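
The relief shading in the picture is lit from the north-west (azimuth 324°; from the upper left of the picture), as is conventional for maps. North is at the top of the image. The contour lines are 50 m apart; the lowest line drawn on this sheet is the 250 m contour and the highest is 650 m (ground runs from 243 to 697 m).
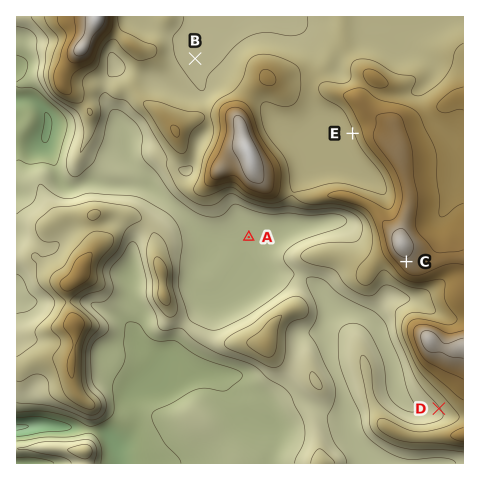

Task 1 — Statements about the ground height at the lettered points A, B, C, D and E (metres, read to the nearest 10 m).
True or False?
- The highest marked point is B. False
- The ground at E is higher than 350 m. True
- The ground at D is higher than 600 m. False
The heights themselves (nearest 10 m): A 370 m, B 450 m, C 640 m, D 450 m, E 490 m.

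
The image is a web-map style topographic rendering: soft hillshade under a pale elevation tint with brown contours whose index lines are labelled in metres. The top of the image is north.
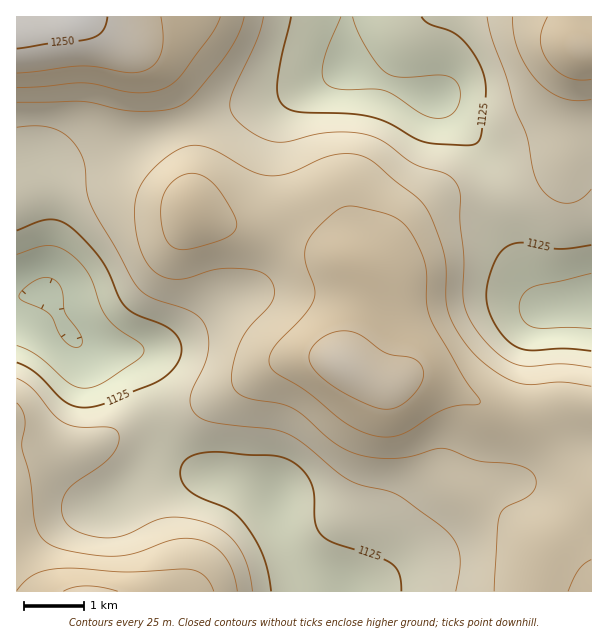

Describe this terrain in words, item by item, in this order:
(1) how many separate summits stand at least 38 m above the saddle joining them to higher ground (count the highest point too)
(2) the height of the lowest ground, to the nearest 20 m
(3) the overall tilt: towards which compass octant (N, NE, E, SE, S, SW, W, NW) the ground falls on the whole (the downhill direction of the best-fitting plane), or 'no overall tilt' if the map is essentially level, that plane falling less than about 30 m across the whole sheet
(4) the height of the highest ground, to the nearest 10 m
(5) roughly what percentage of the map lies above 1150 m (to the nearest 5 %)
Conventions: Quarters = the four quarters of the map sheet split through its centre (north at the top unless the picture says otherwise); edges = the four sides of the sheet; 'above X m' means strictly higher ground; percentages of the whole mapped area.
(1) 4 summits rise at least 38 m above their surroundings.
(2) The lowest point is down at roughly 1080 m.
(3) On the whole the map has no overall tilt.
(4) The highest ground is at about 1260 m.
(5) Roughly 60 % of the ground is higher than 1150 m.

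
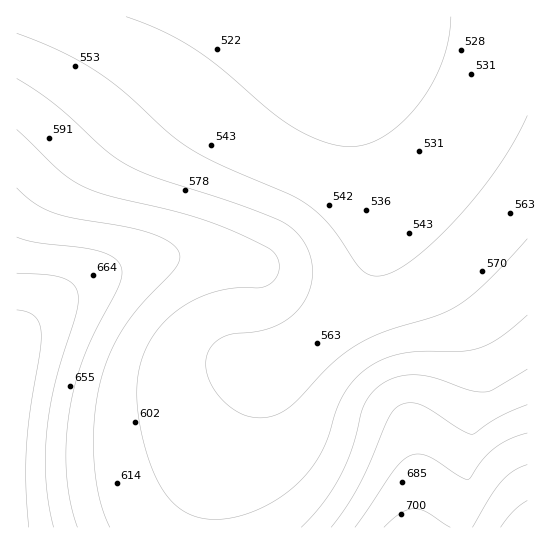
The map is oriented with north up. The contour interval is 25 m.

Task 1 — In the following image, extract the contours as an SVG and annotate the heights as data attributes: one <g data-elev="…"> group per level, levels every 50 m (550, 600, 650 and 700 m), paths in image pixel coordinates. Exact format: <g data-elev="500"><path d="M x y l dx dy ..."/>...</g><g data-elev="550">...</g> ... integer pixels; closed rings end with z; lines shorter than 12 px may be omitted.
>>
<g data-elev="550"><path d="M527 116l-14 27-18 28-21 28-25 28-24 23-22 16-17 9-13 1-7-3-7-6-29-41-11-12-13-10-16-9-64-28-32-16-22-16-45-41-29-21-37-22-44-18"/></g><g data-elev="600"><path d="M527 315l-26 22-22 11-18 3-38 0-17 2-17 4-16 8-15 11-12 14-9 17-9 30-7 17-12 18-16 16-24 16-27 11-25 4-12 0-11-3-14-7-12-12-11-16-8-22-8-29-4-27 0-22 5-22 5-13 8-13 10-12 13-11 19-11 20-8 20-3 22 0 8-2 7-5 4-7 1-8-1-8-5-7-6-4-53-24-39-12-68-16-25-9-23-15-42-42"/></g><g data-elev="650"><path d="M77 527l-7-26-4-30 0-32 4-31 5-25 8-24 11-26 24-46 4-10 0-8-3-6-4-4-15-8-19-4-44-4-20-6"/><path d="M527 405l-28 12-28 17-12-5-38-24-12-2-11 3-5 5-6 9-18 45-12 25-12 19-14 18"/></g><g data-elev="700"><path d="M29 527l-3-44 1-38 4-38 9-57 1-17-2-10-4-6-8-5-10-2"/><path d="M450 527l-24-15-12-3-13 4-17 14"/><path d="M527 465l-14 6-12 11-11 15-18 30"/></g>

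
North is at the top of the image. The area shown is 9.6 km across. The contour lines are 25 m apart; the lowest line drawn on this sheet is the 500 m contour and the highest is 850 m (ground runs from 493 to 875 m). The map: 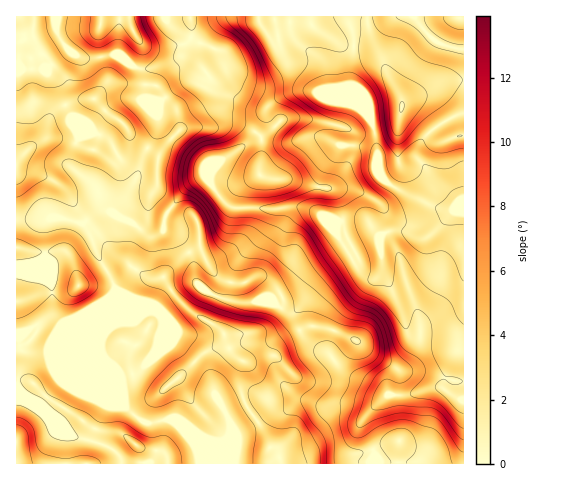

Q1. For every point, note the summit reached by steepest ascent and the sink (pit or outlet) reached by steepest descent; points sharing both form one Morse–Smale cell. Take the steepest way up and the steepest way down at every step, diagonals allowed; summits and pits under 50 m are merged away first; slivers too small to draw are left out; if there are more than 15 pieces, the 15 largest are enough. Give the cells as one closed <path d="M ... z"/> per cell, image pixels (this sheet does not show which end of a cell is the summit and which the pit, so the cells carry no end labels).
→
<path d="M347 16l-181 0 1 5 7 8 18 9 8-1 21-16-6 4-15 17-1 18 2 6-8-6-12-3-10 6-20 5-4 6-1 23 14 4 23-17 13-2 19 10 20 6 14 8 13 3 5-1-4 11-9 17-11 11-21 13-12 16 0 6 3 6 16 18 7 2 39 1-3 2-4 14-6 10-25 29-6 16-3 18 3 3 12 2 14-2 17 2 13 8 10-1-2 9 2 7 12 17 18 9 17 20 19 8 24 15-26 28 0 5 13 24 0 12 89 0 1-258-10 4-19-3-37-17-16-12-3-7-4-37-4-15-12-11-9-23 0-21 4-23z"/><path d="M206 177l-10 3-14 13-17 23-2 15-6 4-5 1-6-2-14-12-23-11-8 0-17 12 9 18 5 15 10 16 7 16 18 14 24 10 6 11-8 30-17 19-16 4-7-10-9-5 18 45 14 12 9 5 17-3 11 2 20 23 3 7 2 12 172 0 2-12-13-24 0-5 26-28-24-15-19-8-17-20-18-9-12-17-2-7 2-9-10 1-13-8-15-2-16 2-12-2-3-3 3-18 6-16 25-29 6-10 4-14 3-2-44-2-12-11z"/><path d="M70 51l-25 17-23 0-4-5-2 0 1 156 45-1 21 6 13-11 13-2 23 11 14 12 6 2 5-1 6-4 2-15 17-23 20-16 4 0 3 3 9-16 25-17 11-11 13-27-1-2-4 2-13-3-14-8-20-6-19-10-13 2-23 17-13-2-1-2 0-16 4-13-12 0-15-11-7-3-33 4z"/><path d="M116 289l-7 9-32 22-17 8-11-5-8 0-15 9-10 2 1 130 182-1-1-11-3-7-20-23-4-2-19 3-8-1-17-13-6-10-15-38 9 5 7 10 16-4 17-19 8-30-6-11-24-10-7-7z"/><path d="M414 16l-67 1 7 24-4 23 0 21 9 23 12 11 4 15 4 37 3 7 16 12 32 15 14 5 10 0 10-7-9-4-24-21-14-20 0-7 5-11 6-7 17-12 19-9 0-63-17-3-13-6-11-11z"/><path d="M62 218l-46 2 1 113 9-1 15-9 8 0 11 5 17-8 32-22 6-8-30-65z"/><path d="M165 16l-108 0-1 12 8 17 9 8 10 5 33-4 7 3 15 11 17-1 26-10 19 8-1-19 5-10 7-7-14 9-5 0-18-9-7-8z"/><path d="M463 113l-18 8-17 12-6 7-5 11 0 7 14 20 30 25 3-1z"/><path d="M56 16l-40 1 0 45 6 6 26-1 22-17-13-17z"/><path d="M463 16l-47 0-1 2 19 22 13 6 16 3z"/>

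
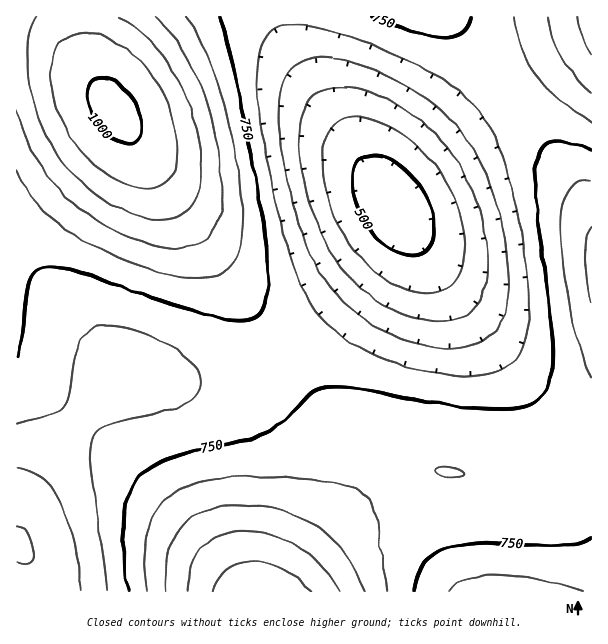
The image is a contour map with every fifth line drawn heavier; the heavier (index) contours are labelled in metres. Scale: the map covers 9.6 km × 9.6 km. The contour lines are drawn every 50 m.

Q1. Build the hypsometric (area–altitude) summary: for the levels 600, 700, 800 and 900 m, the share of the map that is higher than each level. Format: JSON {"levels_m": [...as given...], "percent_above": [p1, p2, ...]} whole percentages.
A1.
{"levels_m": [600, 700, 800, 900], "percent_above": [90, 70, 24, 10]}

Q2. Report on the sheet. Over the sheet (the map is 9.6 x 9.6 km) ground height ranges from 470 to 1010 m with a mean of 740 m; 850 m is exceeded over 14.3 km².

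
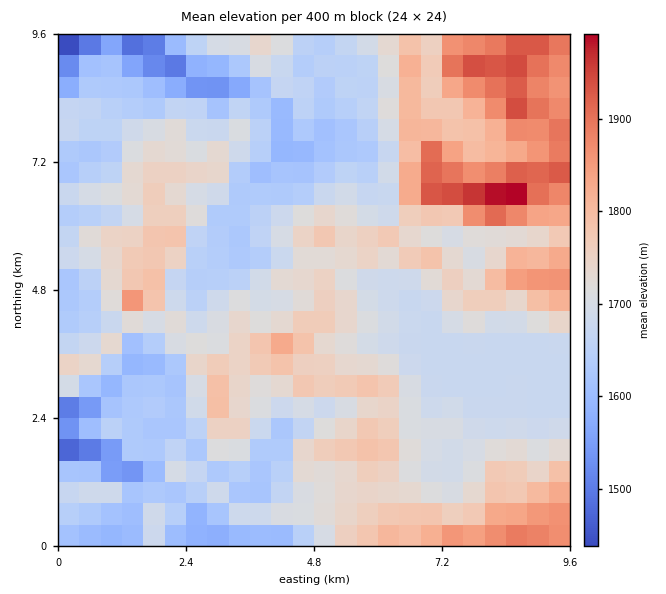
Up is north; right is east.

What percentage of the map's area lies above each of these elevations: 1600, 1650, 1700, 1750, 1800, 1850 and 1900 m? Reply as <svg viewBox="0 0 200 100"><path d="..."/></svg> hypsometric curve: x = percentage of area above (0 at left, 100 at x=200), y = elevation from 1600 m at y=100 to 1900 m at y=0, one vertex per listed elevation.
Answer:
<svg viewBox="0 0 200 100"><path d="M185 100l-36-17-49-16-41-17-29-17-11-16-10-17"/></svg>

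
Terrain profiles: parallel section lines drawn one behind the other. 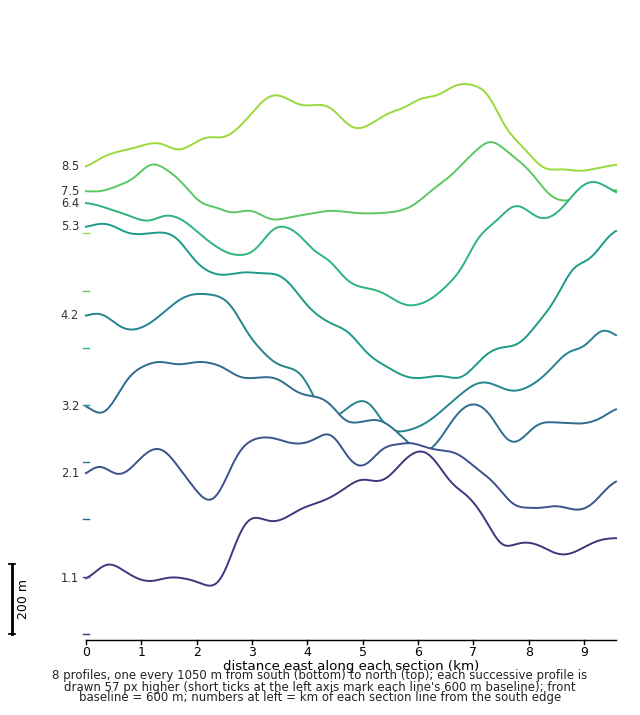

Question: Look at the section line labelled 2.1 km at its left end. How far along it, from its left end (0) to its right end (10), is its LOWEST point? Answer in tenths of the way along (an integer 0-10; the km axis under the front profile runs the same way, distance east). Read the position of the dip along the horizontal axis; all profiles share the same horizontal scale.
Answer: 9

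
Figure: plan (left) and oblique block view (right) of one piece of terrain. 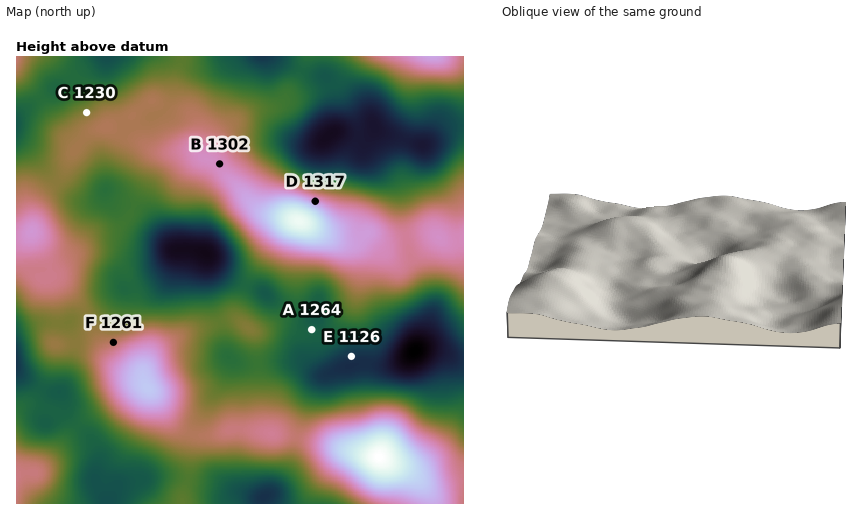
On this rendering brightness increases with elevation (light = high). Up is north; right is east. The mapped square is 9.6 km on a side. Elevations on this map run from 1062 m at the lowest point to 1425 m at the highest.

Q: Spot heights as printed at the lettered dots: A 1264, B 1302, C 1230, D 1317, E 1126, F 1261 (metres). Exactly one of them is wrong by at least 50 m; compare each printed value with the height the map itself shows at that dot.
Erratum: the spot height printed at A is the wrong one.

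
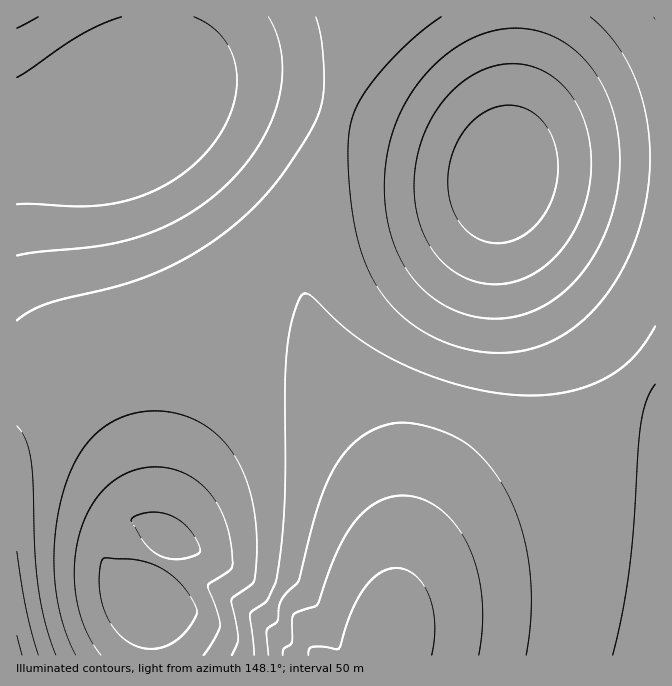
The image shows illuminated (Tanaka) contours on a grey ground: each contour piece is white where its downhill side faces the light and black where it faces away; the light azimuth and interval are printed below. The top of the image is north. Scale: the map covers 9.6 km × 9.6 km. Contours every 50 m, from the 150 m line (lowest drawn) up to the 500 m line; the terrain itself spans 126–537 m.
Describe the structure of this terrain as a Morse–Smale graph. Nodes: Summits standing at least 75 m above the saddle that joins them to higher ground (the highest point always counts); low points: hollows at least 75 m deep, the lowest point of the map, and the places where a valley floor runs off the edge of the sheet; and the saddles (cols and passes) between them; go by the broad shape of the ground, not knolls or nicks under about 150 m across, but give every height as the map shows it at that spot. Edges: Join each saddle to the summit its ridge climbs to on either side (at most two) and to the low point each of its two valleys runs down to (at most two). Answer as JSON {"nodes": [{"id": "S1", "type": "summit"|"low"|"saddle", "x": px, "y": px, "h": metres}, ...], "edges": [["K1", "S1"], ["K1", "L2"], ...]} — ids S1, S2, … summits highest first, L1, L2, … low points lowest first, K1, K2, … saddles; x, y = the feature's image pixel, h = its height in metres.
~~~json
{"nodes": [
{"id": "S1", "type": "summit", "x": 504, "y": 173, "h": 537},
{"id": "S2", "type": "summit", "x": 149, "y": 592, "h": 494},
{"id": "S3", "type": "summit", "x": 95, "y": 122, "h": 491},
{"id": "L1", "type": "low", "x": 385, "y": 647, "h": 126},
{"id": "L2", "type": "low", "x": 17, "y": 655, "h": 184},
{"id": "K1", "type": "saddle", "x": 337, "y": 113, "h": 345},
{"id": "K2", "type": "saddle", "x": 105, "y": 352, "h": 326}],
"edges": [["K1", "S1"], ["K1", "S3"], ["K1", "L1"], ["K2", "S2"], ["K2", "S3"], ["K2", "L1"], ["K2", "L2"]]}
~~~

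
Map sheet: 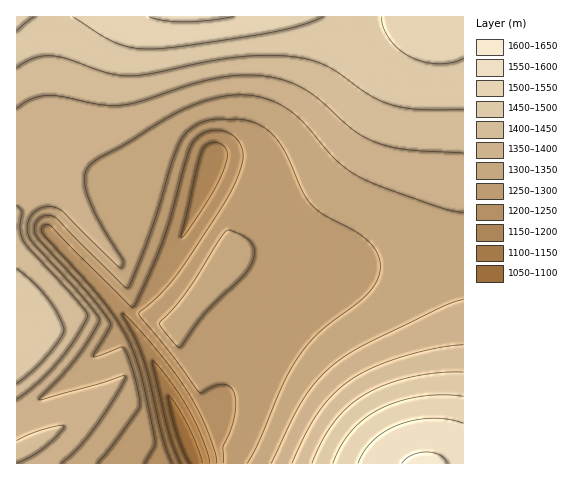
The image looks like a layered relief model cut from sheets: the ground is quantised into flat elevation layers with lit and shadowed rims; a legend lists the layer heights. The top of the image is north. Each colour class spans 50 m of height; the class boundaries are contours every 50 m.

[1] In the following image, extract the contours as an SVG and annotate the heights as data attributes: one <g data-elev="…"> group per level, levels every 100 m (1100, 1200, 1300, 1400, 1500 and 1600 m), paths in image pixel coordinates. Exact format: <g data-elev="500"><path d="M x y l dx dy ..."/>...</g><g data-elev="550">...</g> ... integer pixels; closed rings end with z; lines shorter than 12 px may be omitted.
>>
<g data-elev="1100"><path d="M189 463l-13-30-7-27-1-10 7 7 13 23 10 23 4 14"/></g><g data-elev="1200"><path d="M172 463l-10-28-18-74-8-21-13-25 0-2 34 37 31 42 11 20 9 20 8 22 0 9"/><path d="M181 238l21-87 3-5 4-3 5-1 6 1 5 4 3 7-5 19-18 31-18 28z"/></g><g data-elev="1300"><path d="M97 463l17-19 25-36 1-9-5-20-6-21-6-11-29 10 1-4 15-26 0-5-22-29-50-55-4-7 1-7 4-5 6-3 5-1 6 3 67 67 4 3 4-7 18-45 22-72 10-24 6-8 9-7 12-5 12-1 29 2 11 4 10 7 14 19 18 39 8 13 12 11 31 16 13 9 10 12 4 13-2 14-9 14-11 10-38 30-12 12-10 14-14 25-25 58-12 22"/><path d="M178 347l3-1 27-36 32-31 10-12 4-9 0-9-3-7-8-6-14-6-4 2-39 61-26 29 2 6z"/></g><g data-elev="1400"><path d="M17 463l14-6 12-9 14-13 7-9-4-1-18 5-25 11"/><path d="M17 399l21-16 20-21 18-25 12-22-14-18-49-54-5-14 2-18-5-6"/><path d="M463 345l-29 4-34 8-28 11-22 12-17 15-14 17-13 21-14 30"/><path d="M17 109l15-10 16-4 15 2 39 8 23 0 16-4 45-15 25-7 26-4 25 1 23 4 19 9 16 11 34 30 22 12 31 8 56 3"/></g><g data-elev="1500"><path d="M463 396l-21-1-22 2-22 5-19 7-15 10-13 12-10 15-8 17"/><path d="M17 31l17-14"/><path d="M73 17l42 25 16 5 17 2 35-3 86-13 31-7 23-9"/><path d="M382 17l1 10 6 12 10 10 11 8 14 5 14 2 14-1 11-5"/></g><g data-elev="1600"><path d="M447 463l-2-4-5-4-14-3-14 3-10 8"/></g>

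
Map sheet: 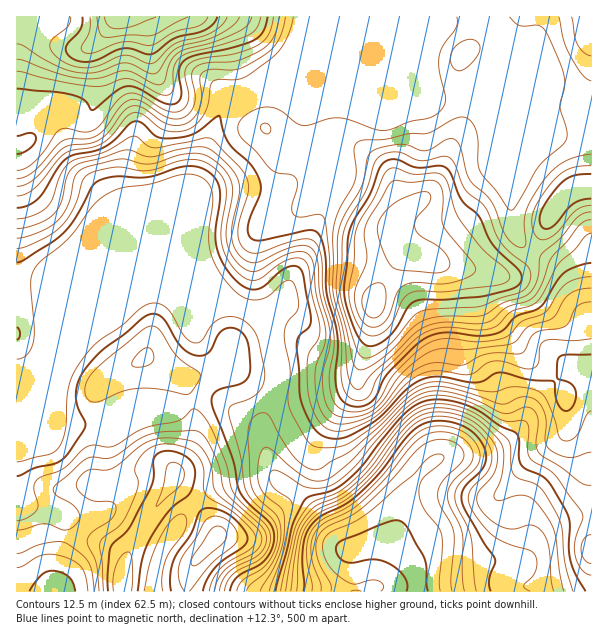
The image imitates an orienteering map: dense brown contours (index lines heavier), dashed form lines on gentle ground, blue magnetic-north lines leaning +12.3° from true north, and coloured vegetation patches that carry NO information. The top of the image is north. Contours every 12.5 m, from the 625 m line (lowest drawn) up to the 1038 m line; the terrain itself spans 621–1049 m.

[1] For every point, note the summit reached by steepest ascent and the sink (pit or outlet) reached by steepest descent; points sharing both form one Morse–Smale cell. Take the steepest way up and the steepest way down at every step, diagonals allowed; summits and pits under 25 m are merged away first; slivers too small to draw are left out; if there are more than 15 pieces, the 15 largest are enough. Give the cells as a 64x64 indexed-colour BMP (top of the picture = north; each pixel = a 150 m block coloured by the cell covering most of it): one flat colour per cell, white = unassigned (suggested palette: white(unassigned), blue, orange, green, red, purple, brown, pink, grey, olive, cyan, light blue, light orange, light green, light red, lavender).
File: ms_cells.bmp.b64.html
<image width="64" height="64" href="data:image/bmp;base64,Qk12CAAAAAAAAHYAAAAoAAAAQAAAAEAAAAABAAQAAAAAAAAIAAATCwAAEwsAABAAAAAAAAAA////ALR3HwAOf/8ALKAsACgn1gC9Z5QAS1aMAMJ34wB/f38AIr28AM++FwDox64AeLv/AIrfmACWmP8A1bDFAKqqmZmZmVVWZmZmZmZmZmZmZmZEREREREREREREREREqqqZmZmZVVZmZmZmZmZmZmZmZkRERERERERERERERESqqpmZmZlVVWZmZmZmZmZmZmZmRERERERERERERERERKqqqZmZmVVVZmZmZmZmZmZmZmREREREREREREREREREqqqpmZmVVVVmZmZmZmZmZmZmZEREFERERERERERERESqqqmZlVVVVVZmZmZmZmZmZmYRERFERERERERERERERDMzNVVVVVVVVmZmZmZmZmZmYREREUREREREREREREREMzM1VVVVVVVVZmZmZmZmZmYRERERREREREREREREREQzMzMzNVVVVVVWZmZmZmZmZhEREREURERERERERERERDMzMzMzVVVVVVZmZmZmZmZhERERERREREREREREREREMzMzMzNVVVVVVVZmZmZmZhERERERFEREREREREREREQzMzMzM1VVVVVVVWZmZmZhERERERERRERERERERERERDMzMzMzVVVVVVVVVVVWYRERERERERFEREREREREREREMzMzMzNVVVVVVVVVVVURERERERERERREREREREREREQzMzMzM1VVVVVVVVVVVREREREREREREURERERERERERDMzMzMzVVVVVVVVVVVVEREREREREREREREUREREREREMzMzMzNVVVVVVVVVVVURERERERERERERERERREREREQzMzMzM1VVVVVVVVVVUREREREREREREREREREURERERDMzMzMzVVVVVVVVVVVRERERERERERERERERERFEREREMzMzMzMzVVVVVVVVUzMRERERERERERERERERERREREQzMzMzMzMzMzVVVVUzMxERERERERERERERERERFERERDMzMzMzMzMzMzMzMzMzERERERERERERERERERERREREMzMzMzMzMzMzMzMzMzMxEREREREREREREREREREUREQzMzMzMzMzMzMzMzMzMzERERERERERERERERERERFERDMzMzMzMzMzMzMzMzMzMRERERERERERERERERERERRBIiMzMzMzMzMzMzMzMzMxEREREREREREREREREREREREiIiIzMzMzMzMzMzMzMzERERERERERERERERERERERESIiIiMzMzMzMzMzMzMzERERERERERERERERERERERERIiIiIjMzMzMzMzMzMzMREREREREREREREREREREREREiIiIiIzMzMzMzMzMzMxERERERERERERERERERERERESIiIiIiIzMzMzMzMzMxERERERERERERERERERERERERIiIiIiIiMzMzMzMzMRERERERERERERERERERERERERciIiIiIiIjMzMiIiERERERERERERERERERERERERERFyIiIiIiIiIiIiIiIRERERERERERERERERERERERERF3IiIiIiIiIiIiIiIREREREREREREREREREREREREREXciIiIiIiIiIiIiIREREREREREREREREREREREREREXdyIiIiIiIiIiIiIhEREREREREREREREREREREREREXd3IiIiIiIiIiIiIhERERERERERERERERERERERERF3d3ciIiIiIiIiIiIiERERERERERERERERERERERERd3d3dyIiIiIiIiIiIiIRERERERERERERERERERERERF3d3d3IiIiIiIiIiIiIhERERERERERERERERERERERF3d3d3ciIiIiIiIiIiIiIREREREREREREREREREREREXd3d3dyIiIiIiIiIiIiIhERERERERERERERERERERERd3d3d3IiIiIiIiIiIiIhERERERERERERERERERERERF3d3d3ciIiIiIiIiIiIiEREREREREREREREREREREREXd3d3dyIiIiIiIiIiIiIRERERERERERERERERERERERd3d3d3IiIiIiIiIiIiIhERERERERERERERERERERERF3d3d3ciIiIiIiIiIiIiIRERERERERERERERERERERF3d3d3dyIiIiIiIiIiIiIhEREREREREREREREREREREXd3d3d3IiIiIiIiIiIiIiERERERERERERERERERERERd3d3d3ciIiIiIiIiIiIiIhERERERERERERERERERERF3d3d4iCIiIiIiIiIiIiIiEREREREREREREREREREREXd4iIiIIiIiIiIiIiIiIiIREREREREREREREREREREXiIiIiIgiIiIiIiIiIiIiIiEREREREREREREREREREYiIiIiIiCIiIiIiIiIiIiIiIhERERERERERERERERERiIiIiIiIIiIiIiIiIiIiIiIiIhERERERERERERERERiIiIiIiIgiIiIiIiIiIiIiIiIiIhERERERERERERERGIiIiIiIiCIiIiIiIiIiIiIiIiIiIRERERERERERERERiIiIiIiIIiIiIiIiIiIiIiIiIiIiEREREREREREREREYiIiIiIgiIiIiIiIiIiIiIiIiIiIhEREREREREREREREYiIiIiCIiIiIiIiIiIiIiIiIiIiEREREREREREREREREYiIiIIiIiIiIiIiIiIiIiIiIiIhERERERERERERERERGIiIgiIiIiIiIiIiIiIiIiIiIiIREREREREREREREREYiIiCIiIiIiIiIiIiIiIiIiIiIhERERERERERERERERiIiI"/>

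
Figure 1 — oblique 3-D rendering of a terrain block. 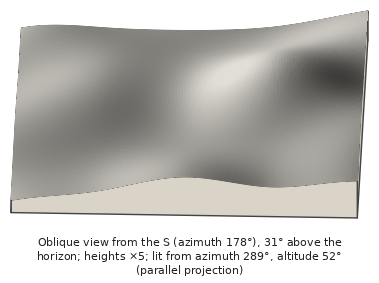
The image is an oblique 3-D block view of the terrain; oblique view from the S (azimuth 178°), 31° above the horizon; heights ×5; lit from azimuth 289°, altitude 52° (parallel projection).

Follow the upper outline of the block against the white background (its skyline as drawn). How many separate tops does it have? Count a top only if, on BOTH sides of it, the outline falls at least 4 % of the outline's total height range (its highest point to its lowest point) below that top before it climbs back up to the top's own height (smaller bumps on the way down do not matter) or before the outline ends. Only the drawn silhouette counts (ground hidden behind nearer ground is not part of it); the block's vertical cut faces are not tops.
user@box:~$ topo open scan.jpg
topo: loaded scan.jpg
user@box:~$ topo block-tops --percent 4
0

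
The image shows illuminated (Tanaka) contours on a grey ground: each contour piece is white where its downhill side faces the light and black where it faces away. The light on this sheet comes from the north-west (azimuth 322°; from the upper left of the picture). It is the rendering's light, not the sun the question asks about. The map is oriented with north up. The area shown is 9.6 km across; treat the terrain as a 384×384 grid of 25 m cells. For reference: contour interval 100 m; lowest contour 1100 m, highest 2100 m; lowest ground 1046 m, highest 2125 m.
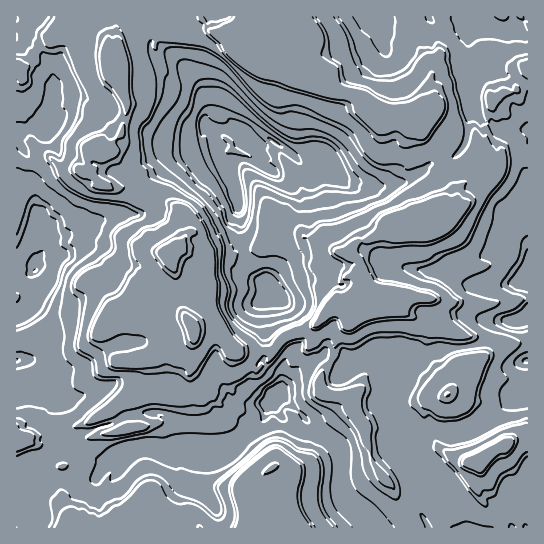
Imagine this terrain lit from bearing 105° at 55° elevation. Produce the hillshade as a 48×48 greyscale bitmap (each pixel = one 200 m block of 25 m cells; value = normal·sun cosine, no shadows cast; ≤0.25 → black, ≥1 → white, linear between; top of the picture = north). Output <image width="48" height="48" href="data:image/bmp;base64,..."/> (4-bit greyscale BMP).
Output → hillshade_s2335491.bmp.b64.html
<image width="48" height="48" href="data:image/bmp;base64,Qk32BAAAAAAAAHYAAAAoAAAAMAAAADAAAAABAAQAAAAAAIAEAAATCwAAEwsAABAAAAAAAAAAAAAAABEREQAiIiIAMzMzAERERABVVVUAZmZmAHd3dwCIiIgAmZmZAKqqqgC7u7sAzMzMAN3d3QDu7u4A////ALuVe6iby7u7u3ZYu7vc3L3bd7263bqs3Lunerlou7u6vKQou7zu3cy4asy7zMvMzMupq7qFarzKq4JJu83v7tuHrMu7u7vMzMu7vMqoVb3bumFZvM3//9d5ndu8unruzLu7vOuIZovLqmAXvM3//7Z3vdy7tmvu3Lu7zO6pZ5q6qnEAat3f77Vpzc26Y23u78y7vN7aqKu6q7kQBaus3rRszMy3VFru7+7cu83dzLzMu8ySAGiIvYN927uphiFd/97su6q8y7zcu7zKQUiqqmOe3Lu7uoQTvsvLuqyore3Lu83uuHq7lma+27u8zMuER4q6iFfe3NzLzMzv2oq6Znndy7uYvezKdomqhWRb3curze3v/WV1aZzty5eKve7tqLu7qHlVrMzMzO7e/rQSi6vuy5V3vv/v28zLh6ume8zLzN3d3dchrJfNy7dYnO/v7KvLhnZ5q7yp3szN7ttkncqsy7plm8/+7Im6d3RIvMy73tm+7tubrMu7zLumWK7//ru4VWeJmbu7zsjP7O2bzMzLvLvLmIre77zZQjjNuZunvtzMyI2py6ztzLqrvNuqzom4UgbMy7umr+65hzSau4zcuqq7zey6eESHZRObu7uGvey6hkIAjJvcy83M7e7u67dDVkNru7uZvO3euXUgCbvMzO7d7t7u7txRRmZWq7u7vP7/65UhBJu7u8zu3svNzLuRA5ula7vMzP7v/XNDZ2i7mqmKztu93NujAGq4SLq9zP3u62RWeWjcuqu6zu3e/uyWECWKdoa+7P79ypZGm3fdze7czN7t79y6YzNGZma+7e/su6mGd3zuzMze3N7c3t24aYQzRoWN/t7YesuHiGndy8vMzu/szf63aqUkVGdY3szHWbqHioZ5u7zN7u/9vP62e7hVVWV5zMyjKLunZ3dke7u87v/+u/6WqpibpnZay8ygB7uoZmVDNpq7zv/+y+yqdoiZmrl5mr3ABqmYh2ZCI1Z6vO/+3MymVWi93Lupms2wJ4mHeYiFQ0d3i87u7sllVnvezMuqvN2DaImqmXaXeXaKmszu/6mFNr7tzcu8zd13qni7u3RXqauZu8zP/7t3ZIze7uzd3ty6qYq7uUJHq7zLury+/leGQmvO/+7u7trMuZmbpiNZu7zM3JvM7XqTE0et//7v7cvMp0WahVVpu5zuzbvM3bvHEnd67/7v/szJU0eqiHZnvLzu3tvM7+7aUmmY3////ruWMnu5eJd7u7vO/tq83M76ZWqXzv/v/sqDFKypqoerqZq+/teu3M37ZmiH7u///rlBOLqYmru7uWad7sZt7e78ZWhq7u7v/acyaYirzMuYmZiL7sp4vf/rdnZ87u7u25USery7vd27l1is7ru6hs7cdoZ97u7uuXIXvMu8zN7cqmSN7bu6dHvLd5Z93u7bqEKLu8zM7e3tqJda3Ku7qJh6u6Zt3dy6qVe7u7vM7u7cp6uZzJaamZhYu7mL3Mu8t2q7u7vN3t7Mlpu77cqrqppVq7uay7y7q3WLu7vOzs67lZ2q3rusuQ=="/>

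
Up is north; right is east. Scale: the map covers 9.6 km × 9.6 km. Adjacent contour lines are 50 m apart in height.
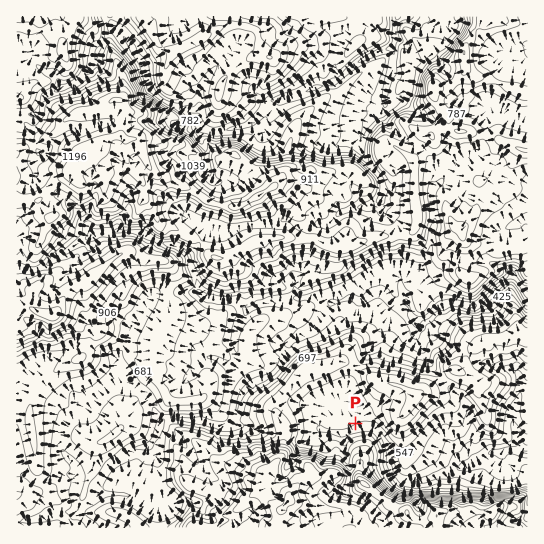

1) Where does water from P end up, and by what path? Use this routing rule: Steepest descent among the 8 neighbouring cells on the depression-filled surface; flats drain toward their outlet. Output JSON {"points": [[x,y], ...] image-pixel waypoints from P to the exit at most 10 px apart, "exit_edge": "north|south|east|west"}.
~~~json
{"points": [[355, 423], [366, 426], [377, 430], [385, 441], [390, 451], [393, 462], [397, 473], [406, 481], [417, 482], [427, 479], [438, 475], [449, 473], [459, 469], [470, 465], [481, 458], [491, 453], [502, 453], [513, 450], [523, 451], [527, 453]], "exit_edge": "east"}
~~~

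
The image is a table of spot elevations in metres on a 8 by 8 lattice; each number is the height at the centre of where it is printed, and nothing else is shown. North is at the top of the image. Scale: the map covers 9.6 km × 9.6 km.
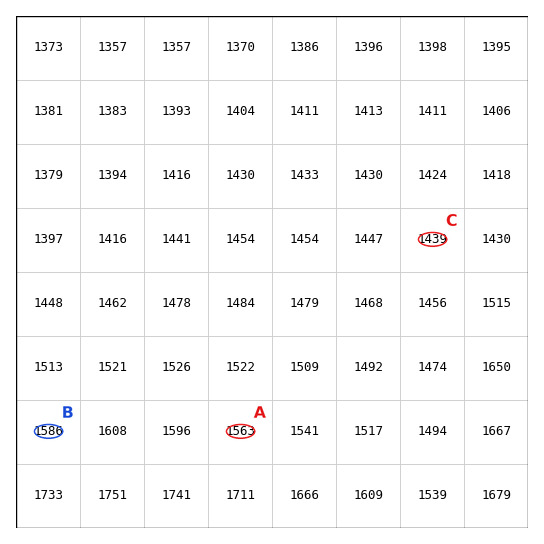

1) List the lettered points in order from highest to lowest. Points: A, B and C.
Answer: B A C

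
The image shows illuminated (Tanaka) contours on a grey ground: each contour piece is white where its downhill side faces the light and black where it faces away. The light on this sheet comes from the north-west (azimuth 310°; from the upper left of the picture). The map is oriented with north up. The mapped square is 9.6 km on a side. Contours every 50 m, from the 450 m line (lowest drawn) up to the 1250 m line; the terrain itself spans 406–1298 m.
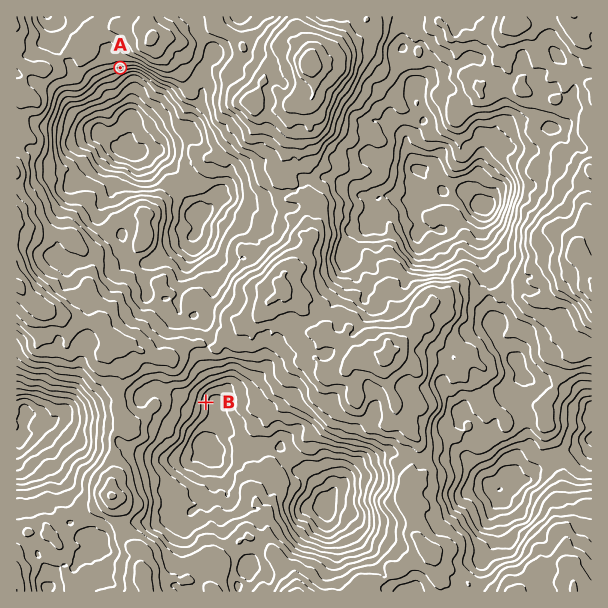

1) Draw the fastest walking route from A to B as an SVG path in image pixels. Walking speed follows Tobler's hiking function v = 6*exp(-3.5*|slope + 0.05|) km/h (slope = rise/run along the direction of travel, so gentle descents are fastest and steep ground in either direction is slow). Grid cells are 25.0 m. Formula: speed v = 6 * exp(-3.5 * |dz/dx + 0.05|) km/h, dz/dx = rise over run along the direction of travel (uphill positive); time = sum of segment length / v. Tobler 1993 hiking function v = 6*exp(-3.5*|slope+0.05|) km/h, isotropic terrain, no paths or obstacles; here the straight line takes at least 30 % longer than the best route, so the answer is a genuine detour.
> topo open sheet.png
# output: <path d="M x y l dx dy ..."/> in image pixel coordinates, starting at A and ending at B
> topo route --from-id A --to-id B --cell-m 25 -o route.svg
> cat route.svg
<path d="M120 68l3-2 12 0 15 8 5 4 18 9 4 5 3 6 5 4 9 5 10 10 14 27 4 5 3 6 9 4 3 3 3 6 0 5 5 9 0 18-6 12 0 4-12 24 0 26-3 6 0 7-5 9 0 5-6 12 0 22-3 6 0 3-1 3 0 3-3 6 0 9 3 6 1 2-3 6 6 3-3 3-7 15 0 6 1 3 2 1"/>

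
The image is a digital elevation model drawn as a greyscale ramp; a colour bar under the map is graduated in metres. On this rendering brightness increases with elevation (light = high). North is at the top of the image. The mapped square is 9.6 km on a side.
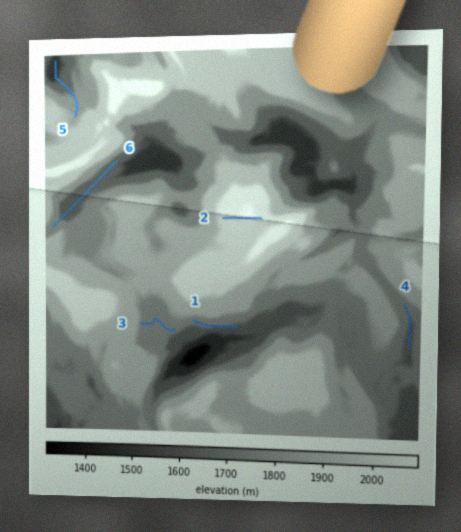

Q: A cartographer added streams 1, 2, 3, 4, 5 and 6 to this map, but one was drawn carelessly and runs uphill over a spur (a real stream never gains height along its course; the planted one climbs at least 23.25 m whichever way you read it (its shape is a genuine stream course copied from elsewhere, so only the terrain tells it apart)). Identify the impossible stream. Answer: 2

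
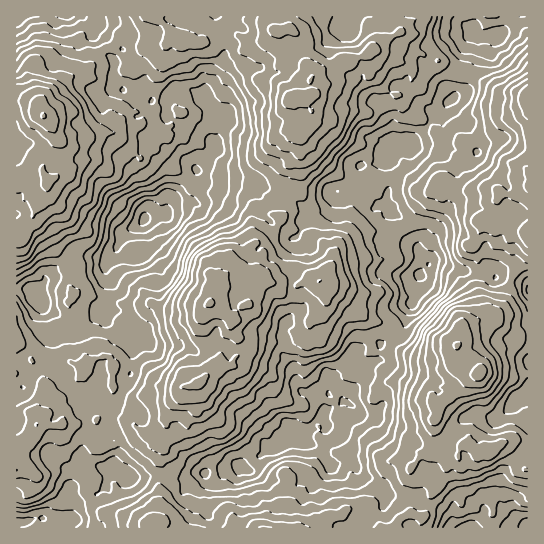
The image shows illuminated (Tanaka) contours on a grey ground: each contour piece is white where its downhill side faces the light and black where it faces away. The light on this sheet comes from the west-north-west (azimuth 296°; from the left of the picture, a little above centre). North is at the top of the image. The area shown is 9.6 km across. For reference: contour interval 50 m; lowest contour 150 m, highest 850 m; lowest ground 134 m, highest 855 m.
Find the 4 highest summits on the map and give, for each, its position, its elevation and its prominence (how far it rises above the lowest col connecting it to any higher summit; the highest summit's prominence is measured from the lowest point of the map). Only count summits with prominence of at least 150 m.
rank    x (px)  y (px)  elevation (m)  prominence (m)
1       43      115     855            721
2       481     373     824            345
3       210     303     809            302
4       290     98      780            270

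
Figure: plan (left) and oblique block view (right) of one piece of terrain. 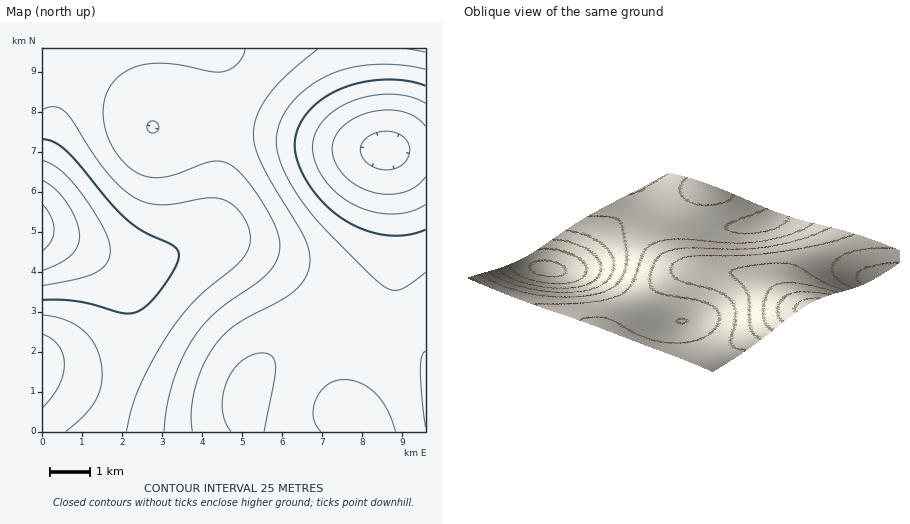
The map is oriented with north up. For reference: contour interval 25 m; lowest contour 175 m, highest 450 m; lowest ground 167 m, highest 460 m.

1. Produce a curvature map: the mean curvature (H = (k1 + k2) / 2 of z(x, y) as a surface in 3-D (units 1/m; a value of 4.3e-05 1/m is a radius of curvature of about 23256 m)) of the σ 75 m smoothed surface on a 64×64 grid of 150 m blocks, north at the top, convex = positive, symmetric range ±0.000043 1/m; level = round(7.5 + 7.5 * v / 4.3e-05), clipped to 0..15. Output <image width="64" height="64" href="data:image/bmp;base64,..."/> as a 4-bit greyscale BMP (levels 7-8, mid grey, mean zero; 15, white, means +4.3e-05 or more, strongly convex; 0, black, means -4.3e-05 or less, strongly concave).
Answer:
<image width="64" height="64" href="data:image/bmp;base64,Qk12CAAAAAAAAHYAAAAoAAAAQAAAAEAAAAABAAQAAAAAAAAIAAATCwAAEwsAABAAAAAAAAAAAAAAABEREQAiIiIAMzMzAERERABVVVUAZmZmAHd3dwCIiIgAmZmZAKqqqgC7u7sAzMzMAN3d3QDu7u4A////AJmZqqqqqqqqmYh3ZlVURDM0VWd4mau8zd3d3My7uqqpiZmZmqqqqqqpmHdmVVRDMzRFZniZq7zN3d3My7uqqZmIiZmZqqqqqqmYh3ZVREMzM0VWeImqu8zdzMy7uqqZmXiIiZmaqqqqqpiHdmVUQzMzRFZ3iZq7zMzMy7uqqZmId3iImZmqqqqqmYd2ZVRDMjNEVmeImqu8zMy7uqqZmIhmd4iJmZqqq6qZiHZlVEMyIzRVZ3iZq7zMu7uqqZmIiGZneIiZmqqrqpmIdmVUQzIjNFVmeImqu7u7uqqZmIiHVWZ3iImaqru6qYh3ZVRDMiM0RWZ3iZqru7qqqZmIiHdFVmd4iZmqu7qpmHdmVEMyIzRFVneImaqqqqmZmIiHd0RVZneImaq7uqmYd2ZUQzIjNEVWZ3iJmqqpmZiIiHd3NEVWZ4iZqqu6qZiHZlVDMiM0RFVmd4iZmZmYiIh3d3czRFVneImaq7qpmId2VUQzMzREVWZ3eImZiIiId3d3dyM0RWZ4iZqruqmYh3ZlRDMzM0RVVmd3iIiIh3d3d3d2IjNFVneJmqu6qpmHdmVUMzMzREVVZmd3h3d3d3d2ZmYSI0RWZ4iaq7qqmYh2ZVRDMzNERFVWZnd3d3dmZmZmZhEjNFVneJmquqqZiHdlVEMzNEREVVVWZmZmZmZmZmZmESM0VWd4maqqqpmId2ZVRERERERVVVZmZmZmZmZmZmYSM0RWZ4iZqqqqmYiHdmVURERFVVVVZmZmZmZmZmZmZyM0RVZ3iJmqqqqZmId3ZlVVVVVVVWZmZmZmZmZmZmd3M0RVZneImaqqqpmYiHd2ZlVVVmZmZmZnd3d3d3d3d3dEVVZneImZqqqqqZmIh3dmZmZmZmZmd3d3d3d3d3d3d1VWZneIiZmqqqqpmZiIh3d3d3d3d3d3d3d3d3d3d3d3ZmZ3d4iJmaqqqqmZmYiIh3d3d3d3d3d3d3d3d3d3d3dnd3eIiJmZqqqqqZmZmYiIiIiIiIiIiIiIiIiIiIiIiHeIiIiJmZmqqqqqmZmZmZmYiIiIiIiIiIiIiIiIiIiIiIiJmZmZmaqqqqqqqZmZmZmZmZmYiIiIiIiIiIiIiIiZmZmZmZmZmaqqqqqqqqqqqqqZmZmZmYiIiIiIiIiIiKqqqqqZmZmZmZqqqqqqqquqqqqqmZmZmZmZmZmZiIiIu7uqqqqpmZmZmqqqqqu7u7u7uqqqqZmZmZmZmZmZmIjMy7u6qqqZmZmZqqqru7vMzLu7u6qqqZmZmZmZmZmZmN3cy7u6qqmZmZmqqru7zMzMzMy7u6qqqZmZmZmZmZmY7t3My7uqqZmZmaqqu7zM3d3czMy7u6qqqZmZmZmZmZj+7dzLuqqZmImZmqq7vM3d3d3MzLu6qqmZmZmZmZmYiO7dzLuqqZiIiImZqqu8zN3d3MzLu6qpmZmZiIiIiIiH7t3Mu6qZiHd3iImaqrvM3d3My7uqqZmIiIiIiHd3d3ft3Mu6qZiHdmd3iJmqu7zN3czLuqqZiId3d3d3d2ZmZu3cu6qZiHdmZmd4iZqrvM3czLuqqZiHd2ZmZmZmZmVV7cy7qZiHdmVVZneImaq7zMzLuqqZiHdmZlVVVVVVVVTdy7qpiHdmVUVWZ3iJqrvMzLu6qZiHdmVVVVRERERERNzLupmHdmVERFVmeImaq7zMu6qZiHdmVUREREMzMzMz3MuqmIdmVUM0RVZ3iJmrvMu6qZiHdmVEQzMzMzIiIiLcu6mYd2VUMzNEVmd4maq7u6qZiHdmVEMzMiIiIiIREcy6qYh2ZUQyIzRVZniJmru7qpiHdmVEMyIiERERERERy7qZh3ZUQzIiNEVWd4iaq7qpmHdmVEMyIRERAAAAAADLqpiHZVQzIiIzRFZneJmqqpmIdmVUMyERAAAAAAAAALupmHdlRDIhEiM0VWZ4iZqpmId2VUMyEQAAAAAAAAAAuqmIdlVDMhERIjRFVneImZmId2VUMyIQAAAAAAAAAAC6mYd2VEMiEQESM0VWZ4iZmYh2ZUQyIQAAAAAAAAAAAKqZh3ZUQyIRARIzRFZneJmZh3ZlRDIhEAAAAAAAAAAAupmHdlVDMhERIjNFVmeImZmId2VUQyIRAAAAAAAAAAC6qYh2ZUQyIRIjNEVWd4iZmYh3ZlVEMyIREAAAAAAAALqpiHdlVDMiIiM0VWZ3iJmZmId2ZVRDMiIREQAAAAAAuqmYd2ZUQzIiM0RVZneImZmYiHdmVVRDMyIhEREAAAC6qZiHZlVEMiM0RVZneImZqZmIh3ZmVURDMzIiIhEREbqpmId2ZUQzM0RFVmd4iZmpmZiId3ZmVVREQzMyIiIiuqqZiHZlVEM0RFVmZ3iJmqmZmYiId3ZmVVVUREMzMyK6qpmId2ZVRERFVWZ3iImaqpmZmIiId3dmZlVVRERDM7qqmYh3dmVURFVWZ3eIiZqqqZmZmYiIh3d3ZmZVVVREuqqZmId2ZlVVVmZnd4iZmqqqqZmZmZmIiId3d2ZmVVWqqpmYiHdmZVVmZnd4iJmaqqqqqqqpmZmZmIiId3dmZqqqmZiId3ZmZmZ3d4iImZqqqqqqqqqqqqmZmZiIh3d2qqqZmYiHd3Zmd3d4iImZmqqqqqqru7uqqqqqqZmYiIeqqpmZmIiHd3d3eIiImZmqqqqru7u7u7u7u7uqqqmZiKqpmZmZiIh3d3iIiImZmaqqq7u7u8zMzMzMy7u7qqqZ"/>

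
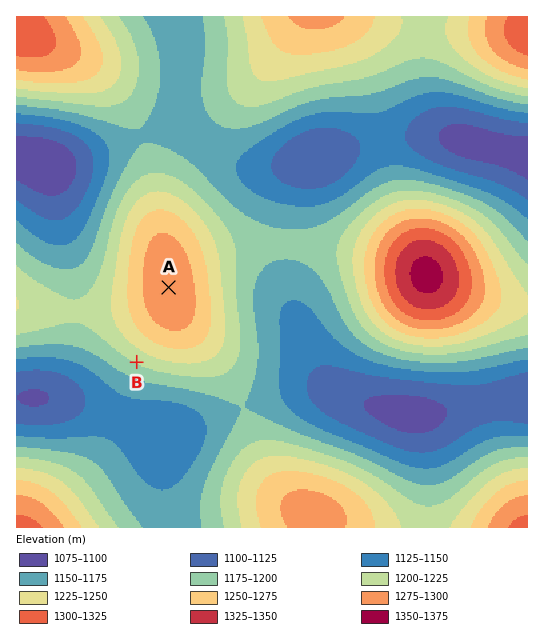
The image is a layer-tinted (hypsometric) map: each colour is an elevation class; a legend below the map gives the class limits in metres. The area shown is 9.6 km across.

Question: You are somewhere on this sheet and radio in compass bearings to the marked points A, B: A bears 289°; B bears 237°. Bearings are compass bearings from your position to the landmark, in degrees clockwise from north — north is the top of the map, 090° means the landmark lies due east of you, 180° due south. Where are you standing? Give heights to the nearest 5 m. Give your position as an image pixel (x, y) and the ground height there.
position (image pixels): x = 223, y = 306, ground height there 1225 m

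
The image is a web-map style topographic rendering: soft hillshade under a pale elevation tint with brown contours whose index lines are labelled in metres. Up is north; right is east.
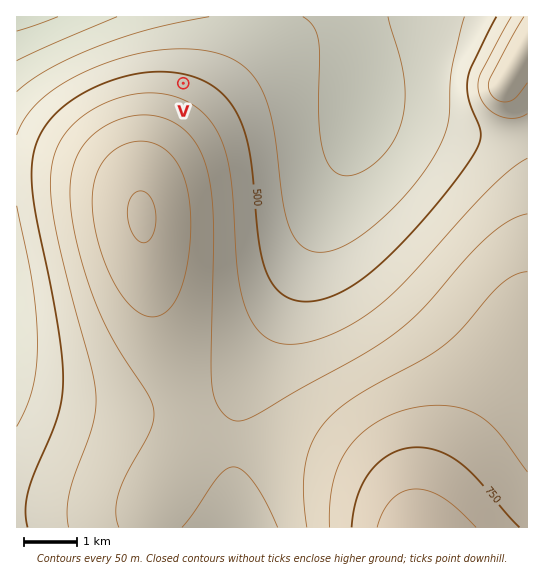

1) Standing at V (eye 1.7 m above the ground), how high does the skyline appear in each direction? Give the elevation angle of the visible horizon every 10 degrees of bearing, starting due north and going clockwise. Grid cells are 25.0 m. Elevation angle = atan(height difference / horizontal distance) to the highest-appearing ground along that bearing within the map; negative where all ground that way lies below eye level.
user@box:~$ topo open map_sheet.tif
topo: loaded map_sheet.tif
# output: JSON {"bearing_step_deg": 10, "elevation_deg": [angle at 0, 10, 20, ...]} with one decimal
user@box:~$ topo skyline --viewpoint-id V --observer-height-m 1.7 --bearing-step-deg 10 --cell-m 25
{"bearing_step_deg": 10, "elevation_deg": [-5.9, -5.6, -5.2, -4.7, -4.1, -3.4, -2.7, -2.0, 0.9, 1.1, 0.2, 0.6, 1.0, 1.6, 2.6, 3.5, 4.3, 5.0, 5.6, 6.0, 6.2, 6.1, 5.7, 5.1, 4.2, 3.2, 2.2, 1.0, -0.2, -1.3, -2.4, -3.4, -4.4, -5.1, -5.7, -6.0]}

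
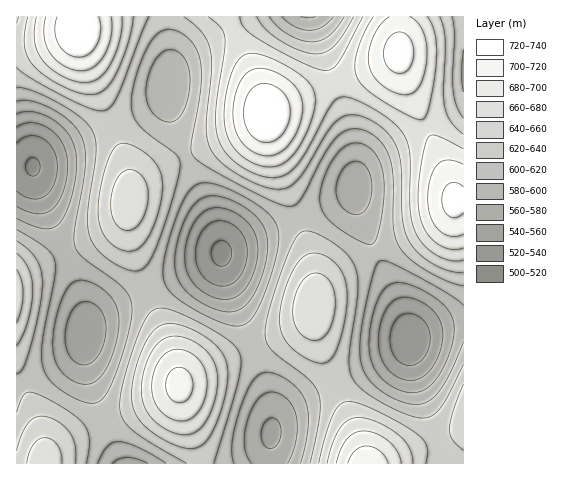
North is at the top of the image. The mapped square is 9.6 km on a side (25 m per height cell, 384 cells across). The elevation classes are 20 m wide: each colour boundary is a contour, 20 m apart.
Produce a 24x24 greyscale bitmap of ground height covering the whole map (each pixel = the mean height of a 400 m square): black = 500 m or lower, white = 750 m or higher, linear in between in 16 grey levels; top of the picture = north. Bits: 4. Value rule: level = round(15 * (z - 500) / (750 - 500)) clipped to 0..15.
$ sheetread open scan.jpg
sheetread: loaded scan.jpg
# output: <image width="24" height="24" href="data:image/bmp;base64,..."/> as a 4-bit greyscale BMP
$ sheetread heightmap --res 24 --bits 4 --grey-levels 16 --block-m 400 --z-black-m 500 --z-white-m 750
<image width="24" height="24" href="data:image/bmp;base64,Qk2WAQAAAAAAAHYAAAAoAAAAGAAAABgAAAABAAQAAAAAACABAAATCwAAEwsAABAAAAAAAAAAAAAAABEREQAiIiIAMzMzAERERABVVVUAZmZmAHd3dwCIiIgAmZmZAKqqqgC7u7sAzMzMAN3d3QDu7u4A////AJqYZVZ4dlRGm8y5iJmYdniZhkNGirupiYiHd4q7l1RGiamHeXd2Z5vMqGVWeIdlaHZVV5vMqGZniHVEV3ZERorLqHd4iGQiRoZDNXmqh3eJmGMiNZZDNXiIdmeaqWQiNZdURWd2VFeaqXQzRpdUVnZUM0aKqXVVZ5dlZ3dTIjWJmHZniXZmeIdTETV4h2Z5q2VXiZhjIjV3dmaKzERWmqlkNFZ3ZVaL3SJGiql2VniHZUaL3RI2ial3eJqoZUaKzRI1iZh3iry5dlaKzCNGiId3m93bh3iaukRniHZnnO7cqImrqWeJmHZXnN7cqavLqImrqXVWm93LqrzcuJvNyoZnirupmr3duKze24dnmqqIib3tuKzu25iImphmaKzcqA=="/>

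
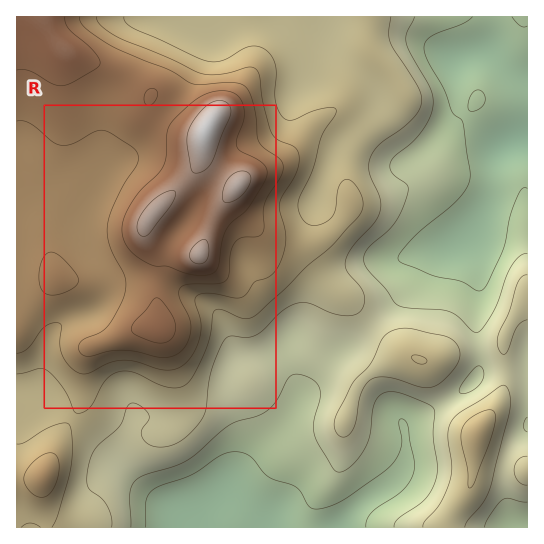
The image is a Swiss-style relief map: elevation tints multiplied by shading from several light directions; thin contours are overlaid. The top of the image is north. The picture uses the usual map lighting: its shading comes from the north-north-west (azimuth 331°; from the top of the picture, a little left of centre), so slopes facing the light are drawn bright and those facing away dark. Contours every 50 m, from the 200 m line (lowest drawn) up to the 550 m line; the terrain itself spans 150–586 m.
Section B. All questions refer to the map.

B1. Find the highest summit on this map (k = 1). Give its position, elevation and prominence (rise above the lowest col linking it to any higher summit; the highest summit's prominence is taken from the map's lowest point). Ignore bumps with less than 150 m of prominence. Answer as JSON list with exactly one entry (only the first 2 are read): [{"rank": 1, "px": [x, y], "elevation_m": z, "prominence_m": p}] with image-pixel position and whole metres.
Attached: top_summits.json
[{"rank": 1, "px": [207, 129], "elevation_m": 586, "prominence_m": 436}]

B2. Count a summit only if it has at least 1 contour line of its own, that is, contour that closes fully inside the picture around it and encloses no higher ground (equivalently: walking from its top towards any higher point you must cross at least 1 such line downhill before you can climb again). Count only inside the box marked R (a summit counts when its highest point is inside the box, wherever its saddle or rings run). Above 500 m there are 5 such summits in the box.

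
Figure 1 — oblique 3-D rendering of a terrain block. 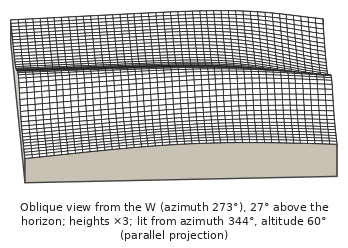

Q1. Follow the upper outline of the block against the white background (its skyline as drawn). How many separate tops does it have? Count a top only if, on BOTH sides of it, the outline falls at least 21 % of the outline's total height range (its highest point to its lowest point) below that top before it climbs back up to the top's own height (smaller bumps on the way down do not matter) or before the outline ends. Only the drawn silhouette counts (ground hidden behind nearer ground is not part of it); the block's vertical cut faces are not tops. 0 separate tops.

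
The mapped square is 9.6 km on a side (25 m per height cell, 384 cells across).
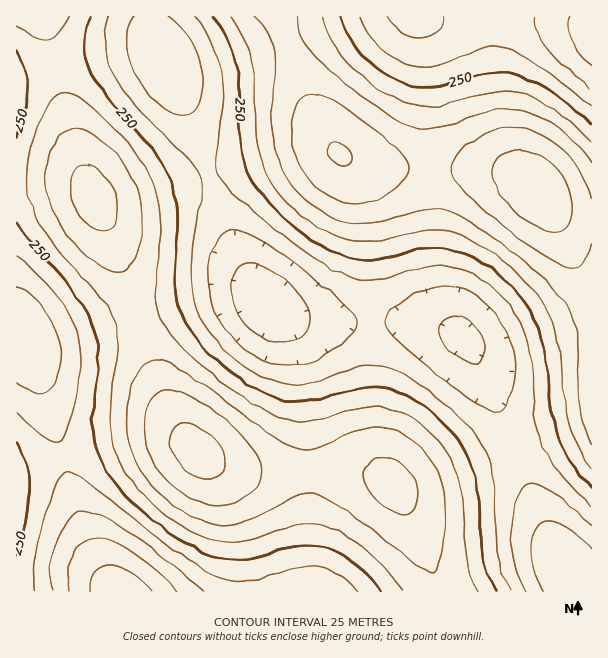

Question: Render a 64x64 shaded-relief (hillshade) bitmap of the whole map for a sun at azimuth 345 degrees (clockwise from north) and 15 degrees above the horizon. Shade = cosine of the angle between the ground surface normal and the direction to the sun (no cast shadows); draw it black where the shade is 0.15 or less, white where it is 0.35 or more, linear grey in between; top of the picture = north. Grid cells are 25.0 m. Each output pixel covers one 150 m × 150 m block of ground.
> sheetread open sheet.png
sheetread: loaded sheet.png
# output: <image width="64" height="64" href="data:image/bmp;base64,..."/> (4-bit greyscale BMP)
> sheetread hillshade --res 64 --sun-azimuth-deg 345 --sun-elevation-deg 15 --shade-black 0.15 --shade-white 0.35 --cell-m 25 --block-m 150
<image width="64" height="64" href="data:image/bmp;base64,Qk12CAAAAAAAAHYAAAAoAAAAQAAAAEAAAAABAAQAAAAAAAAIAAATCwAAEwsAABAAAAAAAAAAAAAAABEREQAiIiIAMzMzAERERABVVVUAZmZmAHd3dwCIiIgAmZmZAKqqqgC7u7sAzMzMAN3d3QDu7u4A////AHd3d3d3ZmZlVVVEREREREREVVVWZnd4iImZmZmZmZmYd3d3dmZmZVVVRERERERERERFVVVmZ3eIiJmZmZmZmYhmZmZmZVVVRERDMzMzMzM0RERFVVZmd3eIiIiIiIiIh2ZmZVVVVERDMzMzMzMzMzM0RERVVWZnd3eIiIiId3d3VVVVVVREQzMzIiIiIiMzMzNEREVVZmZ3d3d3d3d3ZmZVVVVUREMzMyIiIiIiIjMzM0RERVVmZnd3d3d3dmZmVVVVVUREQzMyIiIiIiIjMzM0RERVVWZmZ3d3d3ZmZlVVVVVVREQzMzIiIiIiIzMzM0RERVVWZmZ3d3d2ZmZlVVRVVVVUREMzMzIiIzMzMzRERFVVVmZmd3d3d3ZmZlVVRGZlVVVERDMzMzMzMzREREVVVWZmZ3d3d3d3dmZlVVREZmZlVVVEREQzNEREREVVVWZmZnd3d3d3d3d3ZmZVVER3dmZmVVVERERERFVVVWZmZ3d3eIiIiIiId3d2ZlVVRHd3d2ZmVVVVVVVVZmZmd3d3iIiIiZmZmIiId3dmZVVUiIh3d3ZmZmZmZmZ3d3eIiIiZmZmZmZmZmYiId3ZmZVWYiIiHd3d3d3d3d4iIiJmZmaqqqqqqqqqZmYiHd2ZmZZmZmIiIh3d3iIiImZmZqqqqq7u7u7u6qqqZmYiHd2ZmqpmZmYiIiIiJmZmaqqq7u7u7vMzLu7u7qqqZmIh3d3eqqqqZmZmZmZmqqqu7u7zMzMzMzMzMzLu7qqmZiIh3d7qqqqqpmZqqqqu7u8zMzN3d3d3d3czMy7u6qpmZiIiIu7qqqqqqqqq7u7zMzN3d3d3d3d3d3czMu7uqqZmZiIi7u7qqqqqru7vMzM3d3d3u7u7u3d3d3MzLu6qqmZmZmbu7u6qqq7u7vMzN3d3e7u7u7u7t3d3czMu7uqqpmZmZu7u6qqq7u7vMzN3d3e7u7u7u7u3d3czMu7uqqqmZmZq6qqqqqqu7u8zM3d3d7u7u7u7t3d3czMu7uqqqqZmZqqqqqqqqqru7zMzN3d3e7u7t3d3d3MzLu7uqqqmZmZmqqqqqqqqqq7u8zMzd3d3d3d3d3MzMy7u6qqqZmZmZmaqZmZmZmaqqu7u8zMzN3d3czMzMy7u7qqqpmZmZmZmZmpmZmZmZmaqqu7u8zMzMzMzMu7u7qqqpmZmYiIiIiJmaiIiIiIiZmaqqq7u7u7u7u7uqqqqZmZmIiIiIeIiIiZmHd3d4iIiZmZqqqqqqqqqqqpmZmYiIiHd3d3d3d3iIiXd3d3d3iIiJmZmaqqqqmZmZiIiId3d3ZmZmZmZnd3iIZmZmZnd3eIiImZmZmZmIiIh3d3dmZmZlVVVVVmZmd3hmZmZmZnd3d4iIiIiIiId3d2ZmZlVVVVVVVVVVVWZnd2VVVWZmZmd3d3d3d3d3dmZmVVVVRERERERERERVVmZ3VVVVVVZmZmd3d3d3dmZmVVVUREREMzMzMzM0REVVZmdVVVVVVWZmZmZmZmZmZVVVRERDMzMzMzMzMzM0RFVWZlVVVVVVVmZmZmZmZmVVVERDMzMzMiIiIiMzMzRERVVmVVVVVVVmZmZmZmZlVVREQzMzMiIiIiIiIjMzNERFVWZlVVVVVmZmZmZmZlVVREQzMzMiIiIiIiIiMzM0RFVVZmZmZmZmZmZmZmZmVVVERDMzMiIiIiIiIjMzM0RFVVZmZmZmZmZmZmZmZmZVVUREMzMzMiIiIjMzMzNERFVVZmZ3d3d3d3d3d3dmZmVVVERDMzMzMzMzMzNERERVVmZmd4d3d3d3d3d3d3d2ZlVVREREMzMzMzRERERVVVZmZ3d3iIiIiIiIiIiHd3dmZlVVREREREREREVVVVZmZ3d3iIiZmZmZmZmYiIiId3dmZlVVVVVVVVVVVmZmZ3d3iIiIiKmZmZmZmZmZmYiId3dmZmZVVVZmZmZnd3d4iIiZmZmZqqqqqqqqqqmZmYiId3d2ZmZmZnd3d3iIiImZmaqqqqq6qqqqqqqqqqqZmYiIh3d3d3d3eIiIiZmZmqqqq7u7u7u7u7u7u7uqqqqZmYiIiIiIiIiJmZmaqqqru7u7u7u7u7u7u7u7u7u6qqqZmZiIiImZmZmqqqu7u7zMzMzMzMy7u7u7u7u7u7uqqqmZmZmZmZqqqqu7u8zMzM3d3d3dzLu7u7u7u7u7u7qqqqmZmZqqqqu7u8zMzN3d3d3d3d3du7u7u7u7u7u7u6qqqqqqqqqru7zMzN3d3d7u7u7t3d27u7u7u7u7u7u6qqqqqqqqq7u7zMzd3d3u7u7u7u7d3au7u7u7u7u7u6qqqqqqqqq7u8zMzd3d7u7u7u7u7t3dqqqqqqqqqqqqqqqqqqqqqru7zMzd3d3u7u7u7u7t3dyZmaqqqqqqqqqqmZmZmqqqu7vMzN3d3d7u7u7u3d3dzImZmZmZmZmZmZmZmZmZmqqru7zMzd3d3d3d3d3d3MzMiIiIiJmZmZmZiIiIiZmZqqq7u8zMzd3d3d3d3MzMy7t3d3iIiIiIiIiIiIiIiJmZqqu7u8zMzMzMzMzMy7u7qmZmd3d3d3d3d3d3d3iIiJmaqqu7u7u7zLu7u7u6qqqZVWZmZmZ3d3d3ZmZ3d3eIiZmaqqqru7u7u7qqqqqZmYhFVVVmZmZmZmZmZmZmd3eIiZmZqqqqqqqqqZmZmIiId0RVVVVWZmZmZmZmZmZnd3iIiZmZmqqqmZmZmZiIiHd3"/>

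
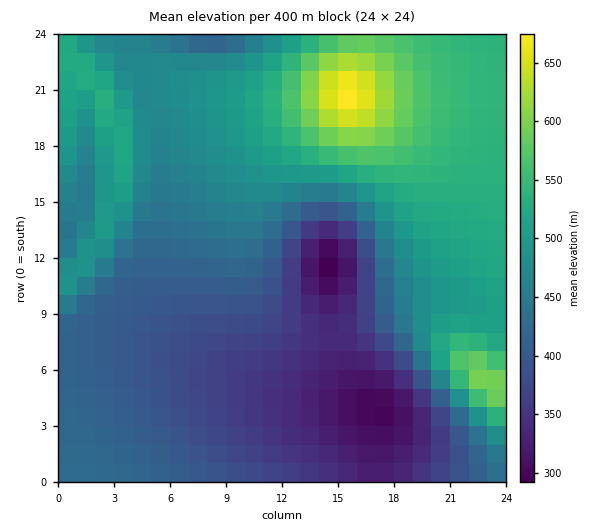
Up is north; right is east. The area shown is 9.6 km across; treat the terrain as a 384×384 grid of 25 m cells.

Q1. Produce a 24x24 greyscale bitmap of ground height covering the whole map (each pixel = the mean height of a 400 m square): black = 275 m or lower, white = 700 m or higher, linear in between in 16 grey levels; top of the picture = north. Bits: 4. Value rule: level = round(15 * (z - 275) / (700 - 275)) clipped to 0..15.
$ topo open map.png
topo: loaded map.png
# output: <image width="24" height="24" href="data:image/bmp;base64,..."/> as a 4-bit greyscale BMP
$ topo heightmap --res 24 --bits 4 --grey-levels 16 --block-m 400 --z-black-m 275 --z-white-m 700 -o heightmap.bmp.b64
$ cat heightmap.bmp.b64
<image width="24" height="24" href="data:image/bmp;base64,Qk2WAQAAAAAAAHYAAAAoAAAAGAAAABgAAAABAAQAAAAAACABAAATCwAAEwsAABAAAAAAAAAAAAAAABEREQAiIiIAMzMzAERERABVVVUAZmZmAHd3dwCIiIgAmZmZAKqqqgC7u7sAzMzMAN3d3QDu7u4A////AFVVVVREQzMiIiM0VlVVVUREMzIiISI0VlVVVERDMyIhERI0Z1VVREQzMyIhERI1iVVVREMzMiIhERNXq1VUREMzMyIhEiR6u1VUREMzMzIiI0aKulVUREQzMzIiNFeamVVUREREQzIiNGeIiGVVRERERDIiNWeIiHZVVVVVRDISNXeIiHhlVVVVVDERNXiIiWh2VVVWVTISRniJmWeHVWZmZUMjV4iZmWaIZmZmdlVFaImZmXaIdmZ3d3ZniZmZmXaJdmd3eIiJmZmZmYeJd3d4iJmqqqqpmYeJd3d4iZq8y7qqmYiYd3eIiavN3LqqmYiYd3eImaze3LqqmZmXd3eIiaze3LqqmZmHd3d3iJvMy7qqmZh3dmVWZ4mru6qpmQ=="/>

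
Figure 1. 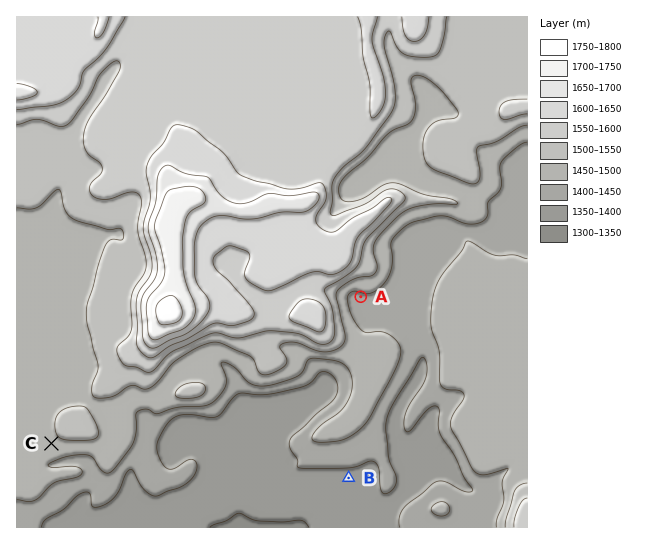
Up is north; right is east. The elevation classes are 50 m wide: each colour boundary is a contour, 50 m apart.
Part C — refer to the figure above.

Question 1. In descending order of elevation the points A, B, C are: C A B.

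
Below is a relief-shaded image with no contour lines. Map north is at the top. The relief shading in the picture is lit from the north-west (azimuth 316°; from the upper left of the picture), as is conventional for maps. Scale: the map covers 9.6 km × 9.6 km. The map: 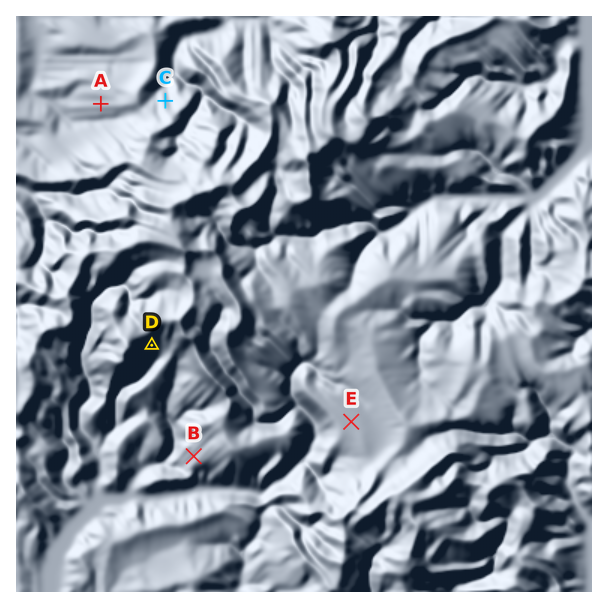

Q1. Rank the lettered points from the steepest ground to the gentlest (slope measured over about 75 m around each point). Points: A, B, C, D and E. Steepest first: D C B A E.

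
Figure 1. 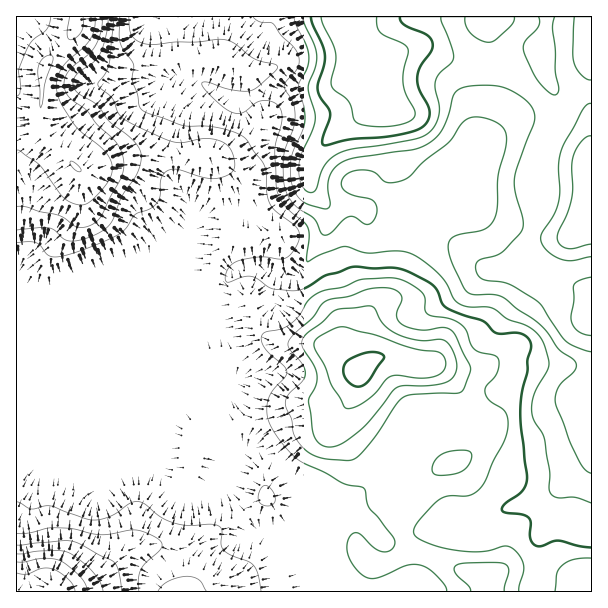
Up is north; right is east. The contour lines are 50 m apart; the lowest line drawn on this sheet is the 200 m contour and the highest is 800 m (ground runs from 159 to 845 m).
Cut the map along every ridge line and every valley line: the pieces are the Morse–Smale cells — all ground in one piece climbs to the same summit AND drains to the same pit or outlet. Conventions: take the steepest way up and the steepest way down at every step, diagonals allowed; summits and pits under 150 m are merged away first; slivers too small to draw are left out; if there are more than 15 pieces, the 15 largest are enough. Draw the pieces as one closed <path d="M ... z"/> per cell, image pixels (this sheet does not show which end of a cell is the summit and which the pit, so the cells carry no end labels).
<path d="M327 204l-2 0 3 8-3 19-23 39-6 4-15 0-17-6-15-2-13 5-10 11-4 11 2 31-6 6-8 1-6 6-21 9-9 11 0 9 3 6 17 8 18 5 8 7-3 39 5 24-8 18 22-19 12-6 13 0 9 4 14 15 11 30 0 13-5 9 0 21 8 20 5 32 288 0 1-304-11 1-51-21-41 2-30-23-13-6-15 0-9 3-20-2-24-12-8-8-7-12-12-5z"/><path d="M201 16l-185 1 1 308 180 0 9 1 3 4 9 0 6-6-2-31 4-11 10-11 6-3 15-2 24 8 15 0 6-4 17-27 7-16 2-15-3-8-15-19 0-18 6-14 20-21 23-14 14-13 1-10-12-30-6-5-2 15-24 11-46 0-18 5-21 11-15-2-39-22-5-7-2-35 3-6z"/><path d="M591 16l-388 0-16 14-3 6 0 26 2 9 5 7 39 22 15 2 21-11 18-5 37 2 14-3 19-10 2-15 6 5 12 30 0 7-9 12-29 18-16 15-8 15-2 23 3 6 13 13 25 1 12 5 7 12 8 8 24 12 20 2 9-3 15 0 13 6 30 23 41-2 51 21 7 0 4-2z"/><path d="M197 325l-181 1 1 266 285-1-4-31-8-20 0-21 5-9 0-13-11-30-14-15-9-4-13 0-12 6-24 20 10-19-5-24 3-39-8-7-18-5-12-6-8-8 0-9 9-11 21-9 8-7z"/>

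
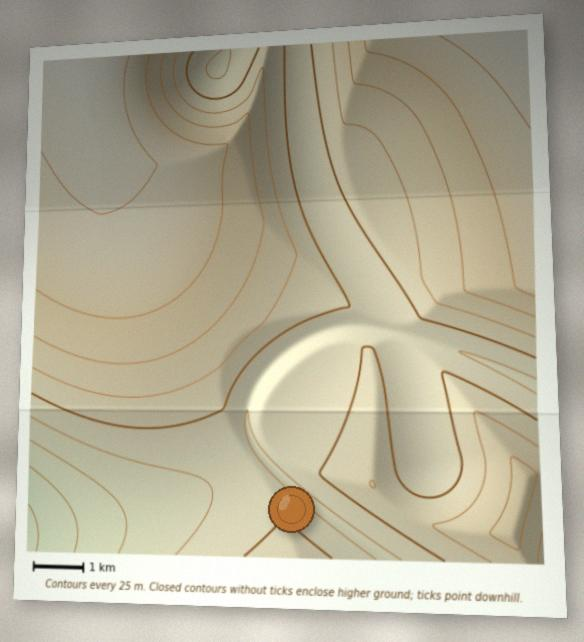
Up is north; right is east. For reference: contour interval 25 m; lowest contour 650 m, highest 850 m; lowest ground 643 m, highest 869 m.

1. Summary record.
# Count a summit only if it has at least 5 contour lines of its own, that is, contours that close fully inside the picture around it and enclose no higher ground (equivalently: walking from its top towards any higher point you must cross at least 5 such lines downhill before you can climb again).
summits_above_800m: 0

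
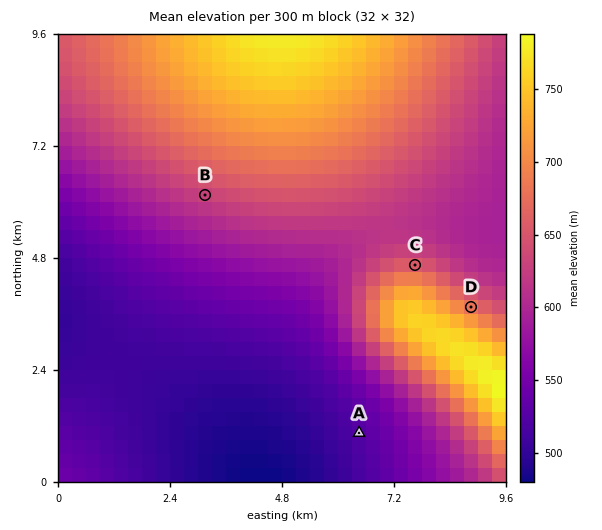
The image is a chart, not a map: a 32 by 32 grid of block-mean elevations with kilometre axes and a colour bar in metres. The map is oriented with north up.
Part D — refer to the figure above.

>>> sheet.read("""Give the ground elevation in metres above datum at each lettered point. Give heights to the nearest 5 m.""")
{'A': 525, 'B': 630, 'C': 655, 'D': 680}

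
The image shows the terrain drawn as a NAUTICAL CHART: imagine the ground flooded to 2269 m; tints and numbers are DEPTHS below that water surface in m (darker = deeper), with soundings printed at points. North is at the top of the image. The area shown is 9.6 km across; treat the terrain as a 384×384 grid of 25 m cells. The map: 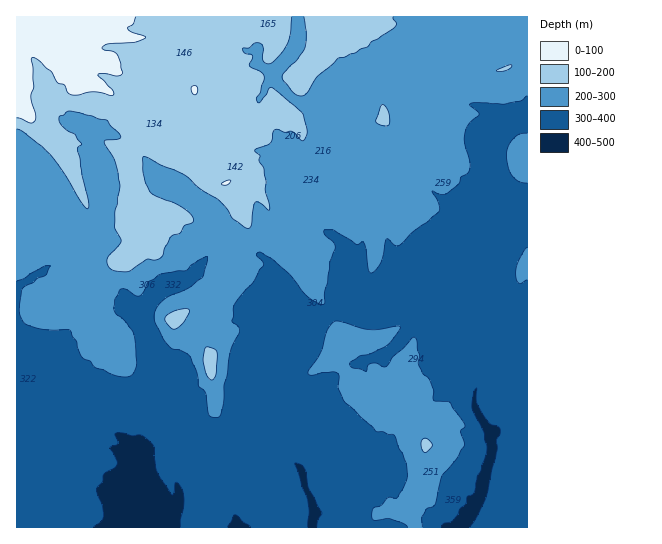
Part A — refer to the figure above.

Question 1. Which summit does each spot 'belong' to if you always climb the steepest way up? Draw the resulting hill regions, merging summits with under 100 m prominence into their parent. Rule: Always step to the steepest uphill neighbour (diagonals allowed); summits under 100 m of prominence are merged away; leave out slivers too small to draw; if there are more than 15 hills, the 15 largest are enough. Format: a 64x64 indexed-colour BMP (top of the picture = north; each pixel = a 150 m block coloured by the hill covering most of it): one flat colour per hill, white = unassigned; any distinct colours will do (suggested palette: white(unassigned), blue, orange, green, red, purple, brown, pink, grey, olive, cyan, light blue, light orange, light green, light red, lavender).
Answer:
<image width="64" height="64" href="data:image/bmp;base64,Qk12CAAAAAAAAHYAAAAoAAAAQAAAAEAAAAABAAQAAAAAAAAIAAATCwAAEwsAABAAAAAAAAAA////ALR3HwAOf/8ALKAsACgn1gC9Z5QAS1aMAMJ34wB/f38AIr28AM++FwDox64AeLv/AIrfmACWmP8A1bDFABERERERERERERERERERERERERERESIiIiIiIiIRERERERERERERERERERERERERERERERERIiIiIiIiIhEREREREREREREREREREREREREREREREREiIiIiIiIiIRERERERERERERERERERERERERERERERESIiIiIiIiIiEREREREREREREREREREREREREREREREREiIiIiIiIiIRERERERERERERERERERERERERERERERERIiIiIiIiIhEREREREREREREREREREREREREREREREREiIiIiIiIiIRERERERERERERERERERERERERERERERESIiIiIiIiIhERERERERERERERERERERERERERERERESIiIiIiIiIiERERERERERERERERERERERERERERERERIiIiIiIiIiIREREREREREREREREREREREREREREREREiIiIiIiIiIhERERERERERERERERERERERERERERESIiIiIiIiIiIiERERERERERERERERERERERERERERERIiIiIiIiIiIiIREREREREREREREREREREREREREREREiIiIiIiIiIiIREREREREREREREREREREREREREREREiIiIiIiIiIiIhEREREREREREREREREREREREREREREiIiIiIiIiIiIhEREREREREREREREREREREREREREiIiIiIiIiIiIiIiERERERERERERERERERERERERERESIiIiIiIiIiIiIiIhERERERERERERERERERERERERERIiIiIiIiIiIiIiIiEREREREREREREREREREREREREREiIiIiIiIiIiIiIiIRERERERERERERERERERERERERESIiIiIiIiIiIiIiIREREREREREREREREREREREREREREiIiIiIiIiIiIiIRERERERERERERERERERERERERERERIiIiIiIiIiIhERERERERERERERERERERERERERERERESIiIiIiIiIhERERERERERERERERERERERERERERERERIiIiIiIiIhERERERERERERERERERERERERERERERERESIiIiIiIiERERERERERERERERERERERERERERERERERERERERIiEREREREREREREREREREREREREREREREREREREREREREREREREREREREREREREREREREREREREREREREREREREREREREREREREREREREREREREREREREREREREREREREREREREREREREREREREREREREREREREREREREREREREREREREREREREREREREREREREREREREREREREREREREREREREREREREREREREREREREREREREREREREREREREREREREREREREREREREREREREREREREREREREREREREREREREREREREREREREREREREREREREREREREREREREREREREREREREREREREREREREREREREREREREREREREREREREREREREREREREREREREREREREREREREREREREREREREREREREREREREREREREREREREREREREREREREREREREREREREREREREREREREREREREREREREREREREREREREREREREREREREREREREREREREREREREREREREREREREREREREREREREREREREREREREREREREREREREREREREREREREREREREREREREREREREREREREREREREREREREREREREREREREREREREREREREREREREREREREREREREREREREREREREREREREREREREREREREREREREREREREREREREREREREREREREREREREREREREREREREREREREREREREREREREREREREREREREREREREREREREREREREREREREREREREREREREREREREREREREREREREREREREREREREREREREREREREREREREREREREREREREREREREREREREREREREREREREREREREREREREREREREREREREREREREREREREREREREREREREREREREREREREREREREREREREREREREREREREREREREREREREREREREREREREREREREREREREREREREREREREREREREREREREREREREREREREREREREREREREREREREREREREREREREREREREREzERERERERERERERERERERERERERERERERERERERERMzMxERERERERERERERERERERERERERERERERERERERMzMzMzERERERERERERERERERERERERERERERERERERMzMzMzMxERERERERERERERERERERERERERERERERERMzMzMzMzMxERERERERERERERERERERERERERERERERETMzMzMzMzMxEREREREREREREREREREREREREREREREREzMzMzMzMzMxERERERERERERERERERERERERERERERERMzMzMzMzMzMREREREREREREREREREREREREREREREREzMzMzMzMzMzERERERERERERERERERERERERERERERETMzMzMzMzMzMRERERERERERERERERERERERERERERERMzMzMzMzMzMzEREREREREREREREREREREREREREREREzMzMzMzMzMzMxERERER"/>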